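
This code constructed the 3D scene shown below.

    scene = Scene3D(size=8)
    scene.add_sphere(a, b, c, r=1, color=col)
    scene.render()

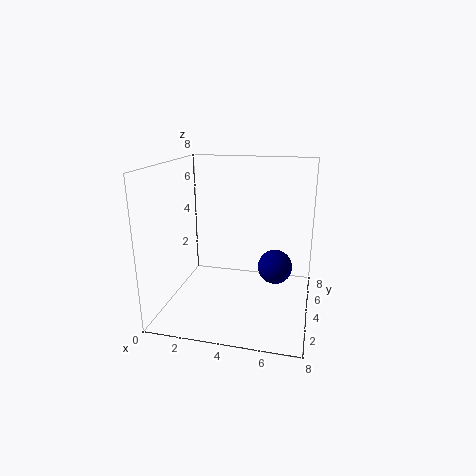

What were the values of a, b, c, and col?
a = 6, b = 5, c = 2, col = 'navy'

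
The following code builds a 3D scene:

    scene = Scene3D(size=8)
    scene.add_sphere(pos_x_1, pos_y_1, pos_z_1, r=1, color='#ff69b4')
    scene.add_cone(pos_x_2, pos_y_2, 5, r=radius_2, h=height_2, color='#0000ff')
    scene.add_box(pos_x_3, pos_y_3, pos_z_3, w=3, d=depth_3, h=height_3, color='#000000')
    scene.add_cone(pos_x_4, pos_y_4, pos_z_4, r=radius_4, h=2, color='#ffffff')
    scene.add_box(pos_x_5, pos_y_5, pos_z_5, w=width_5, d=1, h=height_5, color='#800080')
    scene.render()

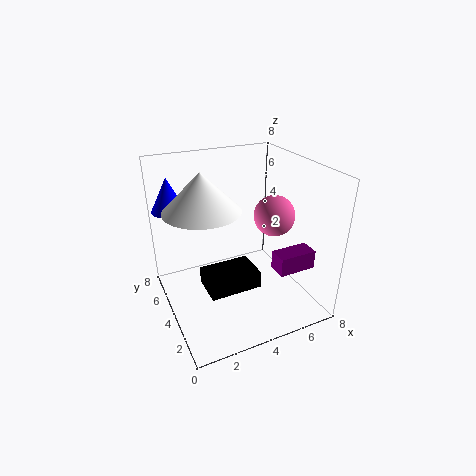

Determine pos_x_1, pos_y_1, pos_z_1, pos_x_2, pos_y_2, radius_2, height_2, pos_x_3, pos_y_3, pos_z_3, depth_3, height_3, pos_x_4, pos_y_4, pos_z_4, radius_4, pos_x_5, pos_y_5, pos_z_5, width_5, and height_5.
pos_x_1 = 5; pos_y_1 = 2; pos_z_1 = 6; pos_x_2 = 1; pos_y_2 = 7; radius_2 = 1; height_2 = 2; pos_x_3 = 2; pos_y_3 = 3; pos_z_3 = 1; depth_3 = 2; height_3 = 1; pos_x_4 = 2; pos_y_4 = 4; pos_z_4 = 6; radius_4 = 2; pos_x_5 = 5; pos_y_5 = 1; pos_z_5 = 3; width_5 = 2; height_5 = 1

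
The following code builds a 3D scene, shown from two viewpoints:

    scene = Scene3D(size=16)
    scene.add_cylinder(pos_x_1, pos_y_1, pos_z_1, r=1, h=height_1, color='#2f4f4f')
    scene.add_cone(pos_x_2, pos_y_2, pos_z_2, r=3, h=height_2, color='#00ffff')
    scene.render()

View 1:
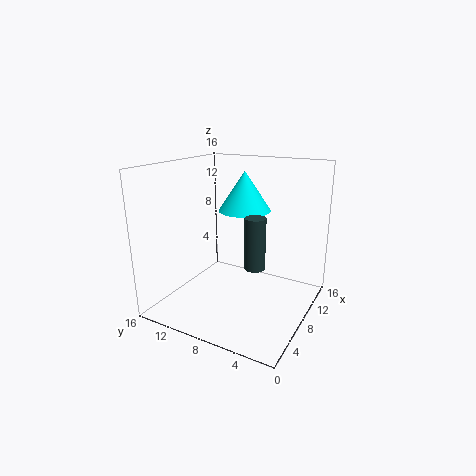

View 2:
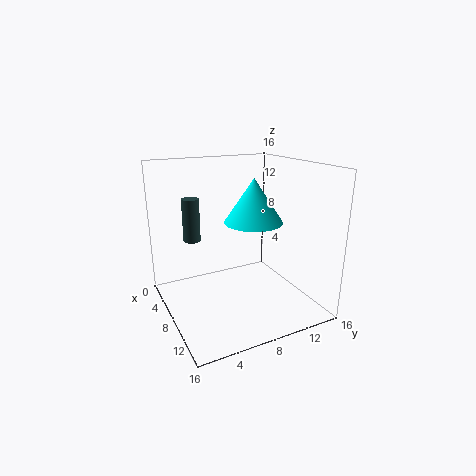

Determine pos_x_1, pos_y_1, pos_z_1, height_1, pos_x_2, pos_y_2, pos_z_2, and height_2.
pos_x_1 = 4; pos_y_1 = 4; pos_z_1 = 7; height_1 = 5; pos_x_2 = 10.5; pos_y_2 = 8.5; pos_z_2 = 10.5; height_2 = 4.5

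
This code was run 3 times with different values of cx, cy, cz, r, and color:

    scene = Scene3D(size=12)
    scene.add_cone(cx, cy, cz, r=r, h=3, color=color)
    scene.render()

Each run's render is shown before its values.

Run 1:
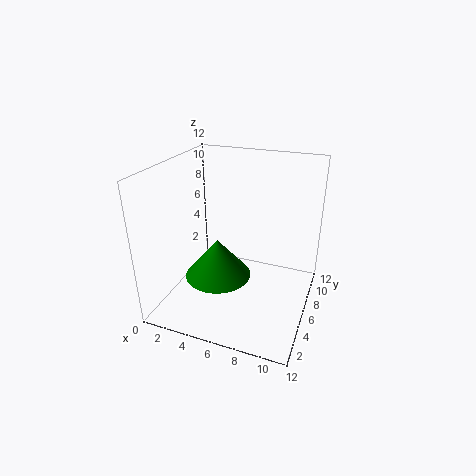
cx = 5.5, cy = 3, cz = 4.25, r = 2.5, color = 'green'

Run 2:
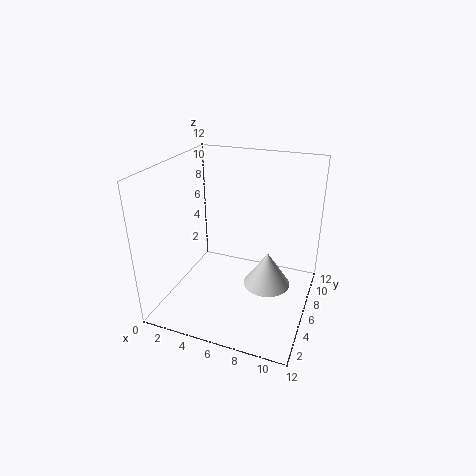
cx = 8.5, cy = 6.5, cz = 1.75, r = 2, color = 'lightgray'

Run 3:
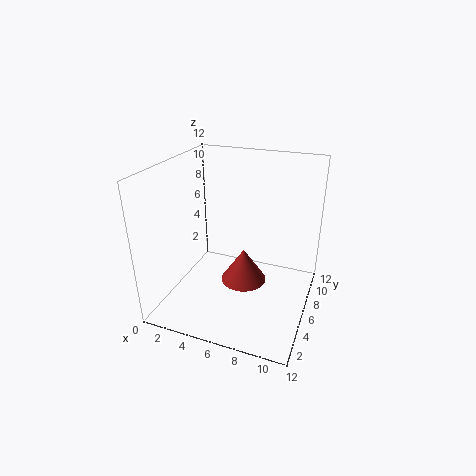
cx = 6.25, cy = 6.75, cz = 1.5, r = 2, color = 'brown'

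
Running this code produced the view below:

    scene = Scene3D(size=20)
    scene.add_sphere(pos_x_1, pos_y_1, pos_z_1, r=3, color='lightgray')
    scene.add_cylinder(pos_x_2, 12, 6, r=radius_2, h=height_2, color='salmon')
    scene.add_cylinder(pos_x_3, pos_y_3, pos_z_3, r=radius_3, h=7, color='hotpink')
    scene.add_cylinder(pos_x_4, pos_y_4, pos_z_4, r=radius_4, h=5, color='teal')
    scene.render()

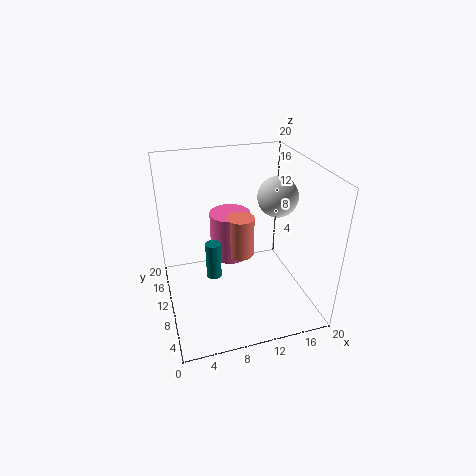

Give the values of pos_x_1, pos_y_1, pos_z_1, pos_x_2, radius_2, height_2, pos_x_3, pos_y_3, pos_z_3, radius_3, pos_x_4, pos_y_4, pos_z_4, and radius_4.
pos_x_1 = 17; pos_y_1 = 13; pos_z_1 = 14; pos_x_2 = 11; radius_2 = 2; height_2 = 6; pos_x_3 = 10; pos_y_3 = 14; pos_z_3 = 5; radius_3 = 3; pos_x_4 = 6; pos_y_4 = 8; pos_z_4 = 6; radius_4 = 1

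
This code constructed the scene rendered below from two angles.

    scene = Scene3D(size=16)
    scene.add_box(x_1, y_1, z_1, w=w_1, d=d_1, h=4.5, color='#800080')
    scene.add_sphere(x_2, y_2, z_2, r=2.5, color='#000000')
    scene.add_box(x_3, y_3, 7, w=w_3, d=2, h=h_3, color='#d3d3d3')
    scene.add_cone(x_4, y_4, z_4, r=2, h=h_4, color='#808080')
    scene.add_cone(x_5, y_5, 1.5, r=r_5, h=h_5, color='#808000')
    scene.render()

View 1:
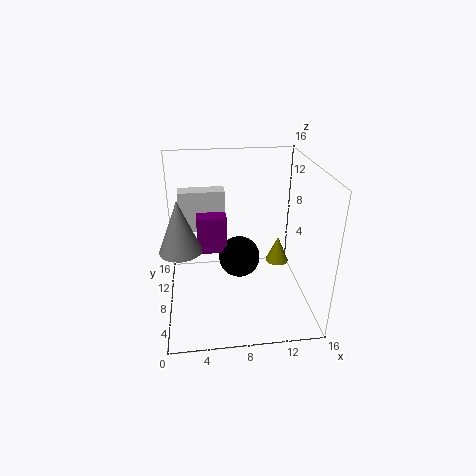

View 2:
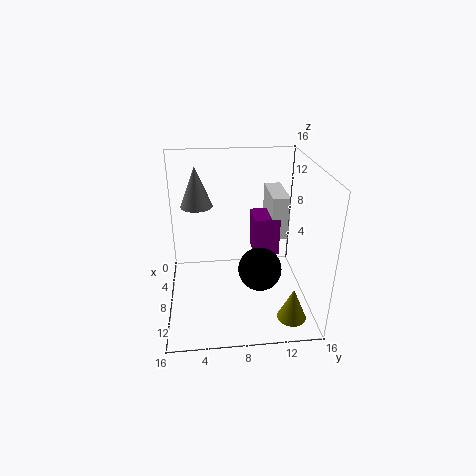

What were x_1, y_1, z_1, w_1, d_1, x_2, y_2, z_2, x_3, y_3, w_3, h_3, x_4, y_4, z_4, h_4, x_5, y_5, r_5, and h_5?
x_1 = 3.5, y_1 = 10, z_1 = 5, w_1 = 3.5, d_1 = 3, x_2 = 8.5, y_2 = 10.5, z_2 = 4, x_3 = 1.5, y_3 = 12, w_3 = 5.5, h_3 = 5, x_4 = 2, y_4 = 3.5, z_4 = 9.5, h_4 = 5, x_5 = 14, y_5 = 13, r_5 = 1.5, h_5 = 3.5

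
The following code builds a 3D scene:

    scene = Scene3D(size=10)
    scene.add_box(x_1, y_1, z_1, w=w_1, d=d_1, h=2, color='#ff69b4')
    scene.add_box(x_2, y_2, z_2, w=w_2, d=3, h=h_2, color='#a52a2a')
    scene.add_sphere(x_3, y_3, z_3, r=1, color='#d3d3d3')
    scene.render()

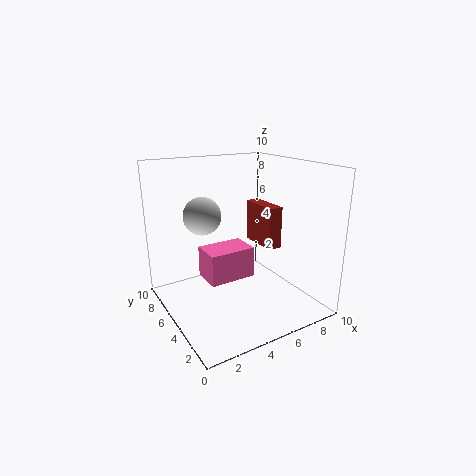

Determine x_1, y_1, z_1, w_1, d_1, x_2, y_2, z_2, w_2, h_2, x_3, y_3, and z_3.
x_1 = 2; y_1 = 3; z_1 = 3; w_1 = 3; d_1 = 2; x_2 = 7; y_2 = 4; z_2 = 4; w_2 = 1; h_2 = 3; x_3 = 1; y_3 = 2; z_3 = 8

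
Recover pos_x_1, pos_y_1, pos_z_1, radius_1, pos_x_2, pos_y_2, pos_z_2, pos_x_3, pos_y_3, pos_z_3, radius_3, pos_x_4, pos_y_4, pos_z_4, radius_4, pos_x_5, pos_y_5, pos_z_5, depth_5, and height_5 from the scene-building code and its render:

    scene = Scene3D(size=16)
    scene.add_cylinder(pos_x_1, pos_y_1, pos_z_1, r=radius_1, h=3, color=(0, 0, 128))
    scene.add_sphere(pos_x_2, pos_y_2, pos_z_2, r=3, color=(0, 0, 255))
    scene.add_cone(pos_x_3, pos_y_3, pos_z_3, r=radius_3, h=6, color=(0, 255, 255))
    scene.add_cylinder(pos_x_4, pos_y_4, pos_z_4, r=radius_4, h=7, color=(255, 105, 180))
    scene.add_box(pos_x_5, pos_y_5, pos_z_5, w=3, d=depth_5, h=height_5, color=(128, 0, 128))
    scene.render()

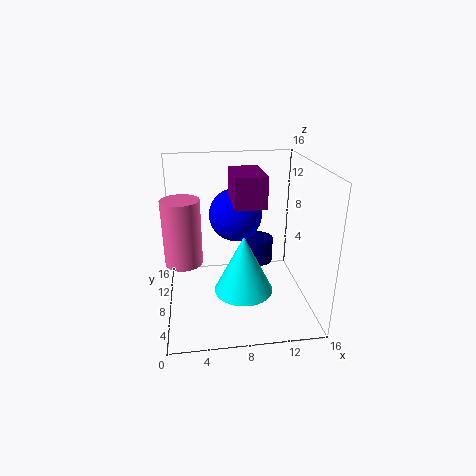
pos_x_1 = 11; pos_y_1 = 12; pos_z_1 = 3; radius_1 = 2; pos_x_2 = 8; pos_y_2 = 10; pos_z_2 = 10; pos_x_3 = 8; pos_y_3 = 4; pos_z_3 = 4; radius_3 = 3; pos_x_4 = 2; pos_y_4 = 7; pos_z_4 = 6; radius_4 = 2; pos_x_5 = 7; pos_y_5 = 3; pos_z_5 = 13; depth_5 = 5; height_5 = 3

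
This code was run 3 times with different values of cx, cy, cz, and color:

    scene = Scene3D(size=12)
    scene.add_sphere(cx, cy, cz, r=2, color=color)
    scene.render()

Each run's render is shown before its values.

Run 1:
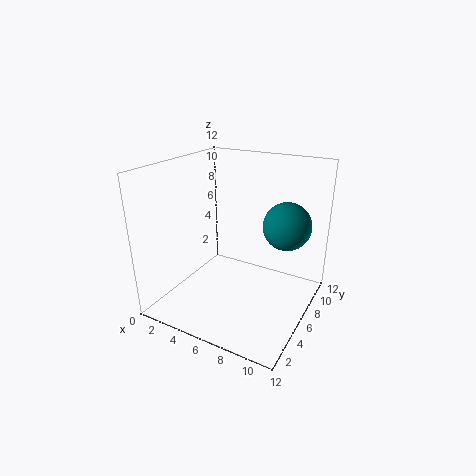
cx = 9.5
cy = 8
cz = 7
color = 'teal'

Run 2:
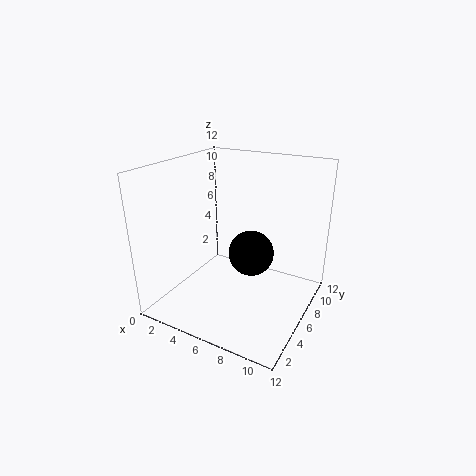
cx = 6.5
cy = 7.5
cz = 4
color = 'black'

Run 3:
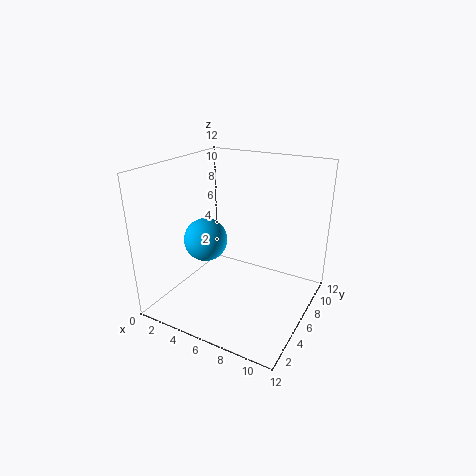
cx = 2
cy = 7
cz = 4.5
color = 'deepskyblue'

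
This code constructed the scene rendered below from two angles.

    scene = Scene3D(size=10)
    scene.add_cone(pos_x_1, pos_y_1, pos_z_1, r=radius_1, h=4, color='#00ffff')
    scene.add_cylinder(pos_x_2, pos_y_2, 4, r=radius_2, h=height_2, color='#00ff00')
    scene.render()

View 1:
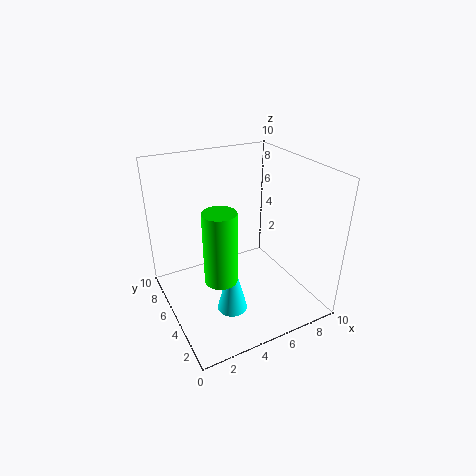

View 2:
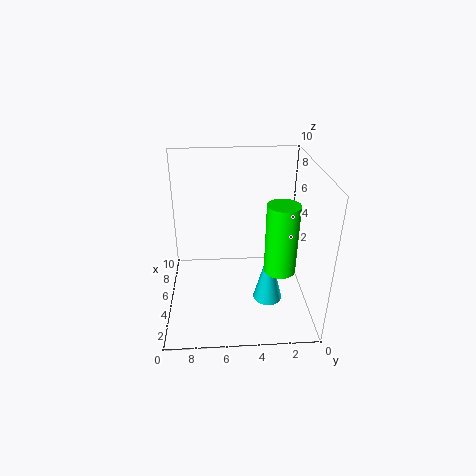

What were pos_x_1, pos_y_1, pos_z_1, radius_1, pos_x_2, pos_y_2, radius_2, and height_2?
pos_x_1 = 3.5
pos_y_1 = 3
pos_z_1 = 1
radius_1 = 1
pos_x_2 = 2.5
pos_y_2 = 2.5
radius_2 = 1
height_2 = 4.5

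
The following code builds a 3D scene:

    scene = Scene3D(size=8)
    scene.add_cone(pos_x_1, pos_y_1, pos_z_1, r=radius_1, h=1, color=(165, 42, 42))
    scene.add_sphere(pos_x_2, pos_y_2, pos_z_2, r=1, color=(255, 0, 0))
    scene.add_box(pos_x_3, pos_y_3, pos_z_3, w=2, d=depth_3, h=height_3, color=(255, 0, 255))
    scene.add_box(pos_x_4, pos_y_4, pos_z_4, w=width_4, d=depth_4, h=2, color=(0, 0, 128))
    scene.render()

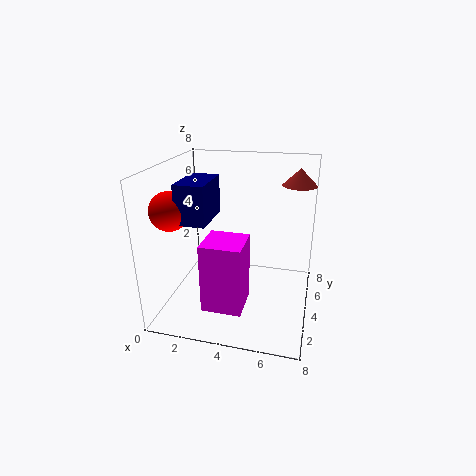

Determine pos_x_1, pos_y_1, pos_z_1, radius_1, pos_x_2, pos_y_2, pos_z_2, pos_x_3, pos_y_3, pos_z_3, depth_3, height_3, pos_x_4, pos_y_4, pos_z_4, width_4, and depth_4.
pos_x_1 = 7; pos_y_1 = 6.5; pos_z_1 = 6.5; radius_1 = 1; pos_x_2 = 1; pos_y_2 = 2; pos_z_2 = 6; pos_x_3 = 3; pos_y_3 = 0.5; pos_z_3 = 1.5; depth_3 = 2; height_3 = 3.5; pos_x_4 = 1.5; pos_y_4 = 1.5; pos_z_4 = 5.5; width_4 = 1.5; depth_4 = 2.5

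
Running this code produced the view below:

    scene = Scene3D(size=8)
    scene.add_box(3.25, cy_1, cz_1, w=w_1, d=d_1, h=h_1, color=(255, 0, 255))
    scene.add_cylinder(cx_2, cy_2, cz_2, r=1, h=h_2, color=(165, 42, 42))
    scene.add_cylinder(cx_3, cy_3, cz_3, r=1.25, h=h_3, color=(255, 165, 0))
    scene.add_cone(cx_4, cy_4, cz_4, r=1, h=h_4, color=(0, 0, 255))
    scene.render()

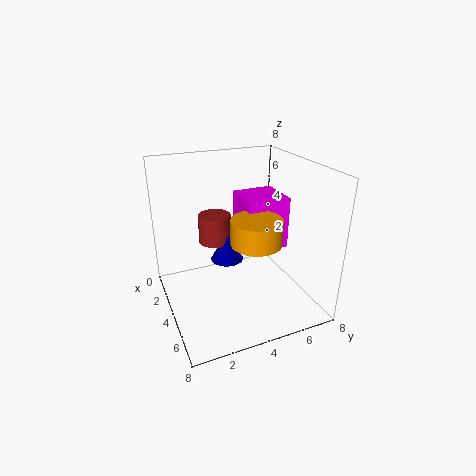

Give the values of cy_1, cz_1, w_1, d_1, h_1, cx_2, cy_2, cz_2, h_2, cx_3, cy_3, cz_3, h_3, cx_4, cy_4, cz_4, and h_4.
cy_1 = 4
cz_1 = 3.75
w_1 = 2.25
d_1 = 2.25
h_1 = 2.75
cx_2 = 1.5
cy_2 = 3.5
cz_2 = 2.75
h_2 = 1.75
cx_3 = 6.25
cy_3 = 4
cz_3 = 4.75
h_3 = 1.25
cx_4 = 2.25
cy_4 = 4
cz_4 = 1.75
h_4 = 1.75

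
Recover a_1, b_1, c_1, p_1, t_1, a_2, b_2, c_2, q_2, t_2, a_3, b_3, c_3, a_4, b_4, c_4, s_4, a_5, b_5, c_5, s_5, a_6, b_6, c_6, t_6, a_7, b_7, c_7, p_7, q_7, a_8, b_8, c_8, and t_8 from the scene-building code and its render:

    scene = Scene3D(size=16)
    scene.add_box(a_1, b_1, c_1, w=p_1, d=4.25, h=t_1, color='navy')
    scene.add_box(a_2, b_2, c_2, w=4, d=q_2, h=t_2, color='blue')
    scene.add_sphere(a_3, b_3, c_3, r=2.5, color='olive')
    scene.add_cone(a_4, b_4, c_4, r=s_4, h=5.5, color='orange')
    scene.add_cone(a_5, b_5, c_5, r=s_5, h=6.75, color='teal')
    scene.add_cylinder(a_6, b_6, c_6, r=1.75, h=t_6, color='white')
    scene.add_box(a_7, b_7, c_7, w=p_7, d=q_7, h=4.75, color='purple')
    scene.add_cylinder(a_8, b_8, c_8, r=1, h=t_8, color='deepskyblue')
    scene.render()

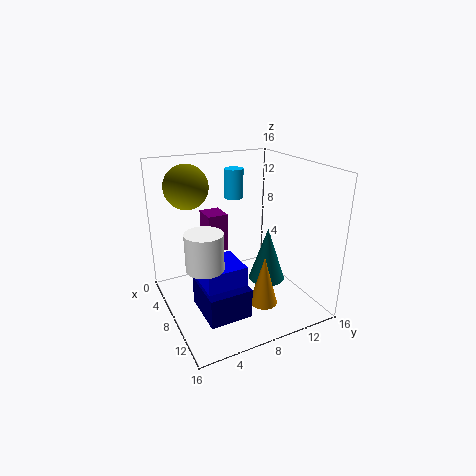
a_1 = 9.5
b_1 = 2
c_1 = 2.5
p_1 = 5
t_1 = 3
a_2 = 9.5
b_2 = 2.25
c_2 = 2.5
q_2 = 4
t_2 = 5
a_3 = 3.75
b_3 = 3.75
c_3 = 13.25
a_4 = 11.75
b_4 = 9.25
c_4 = 1.5
s_4 = 1.5
a_5 = 6.75
b_5 = 12.75
c_5 = 1
s_5 = 2.25
a_6 = 12.75
b_6 = 2.25
c_6 = 8
t_6 = 3.5
a_7 = 0.75
b_7 = 6.25
c_7 = 4.5
p_7 = 3
q_7 = 2.5
a_8 = 8
b_8 = 7.5
c_8 = 12.75
t_8 = 3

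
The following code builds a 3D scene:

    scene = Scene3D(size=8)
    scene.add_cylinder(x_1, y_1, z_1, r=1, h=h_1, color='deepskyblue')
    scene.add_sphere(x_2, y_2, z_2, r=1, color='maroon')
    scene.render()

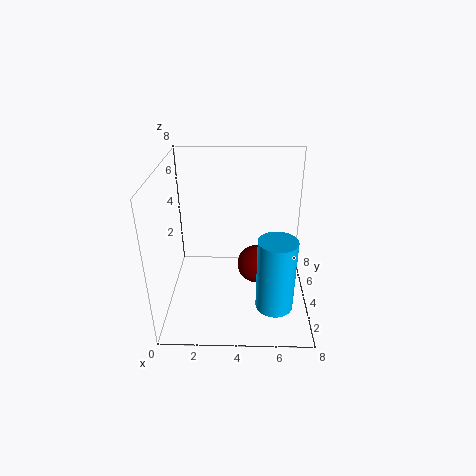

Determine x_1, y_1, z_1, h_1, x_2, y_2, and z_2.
x_1 = 6
y_1 = 2
z_1 = 1
h_1 = 4
x_2 = 5
y_2 = 3
z_2 = 3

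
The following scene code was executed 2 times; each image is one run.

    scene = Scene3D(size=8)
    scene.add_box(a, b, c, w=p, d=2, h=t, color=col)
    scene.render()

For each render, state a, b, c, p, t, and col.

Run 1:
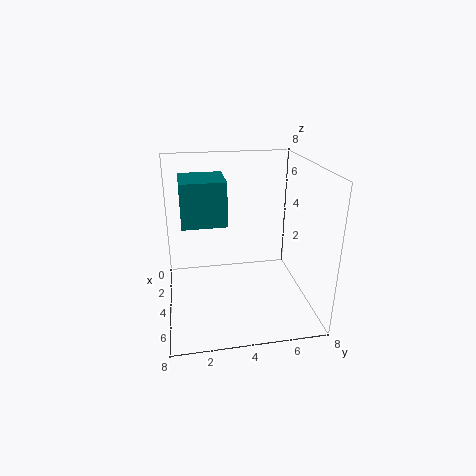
a = 5; b = 1; c = 6; p = 2; t = 2; col = 'teal'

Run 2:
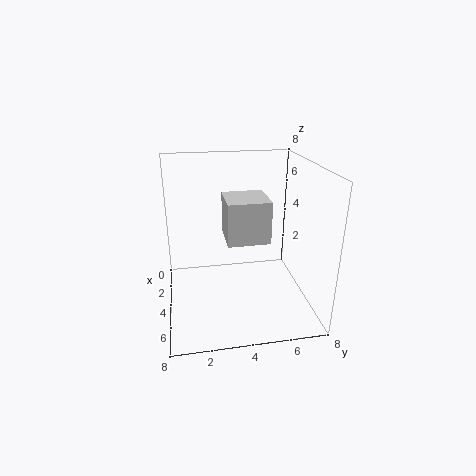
a = 5; b = 3; c = 5; p = 2; t = 2; col = 'lightgray'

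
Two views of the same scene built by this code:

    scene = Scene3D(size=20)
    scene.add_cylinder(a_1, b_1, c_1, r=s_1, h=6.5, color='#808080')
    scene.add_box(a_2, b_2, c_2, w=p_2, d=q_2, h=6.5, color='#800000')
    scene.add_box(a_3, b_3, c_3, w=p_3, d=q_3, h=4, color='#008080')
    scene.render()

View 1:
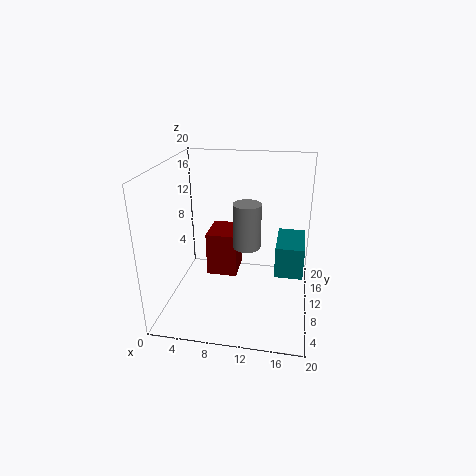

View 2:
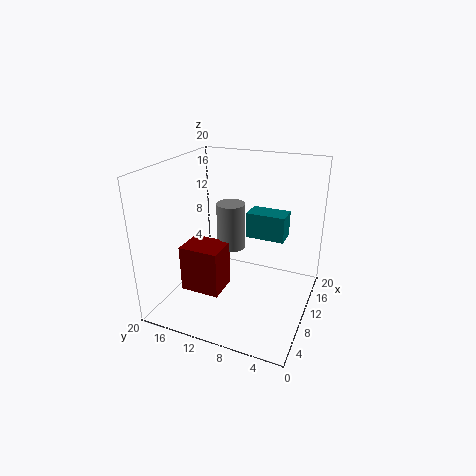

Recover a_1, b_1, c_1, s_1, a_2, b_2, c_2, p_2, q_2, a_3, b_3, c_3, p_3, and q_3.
a_1 = 11
b_1 = 11.5
c_1 = 8
s_1 = 2
a_2 = 5
b_2 = 11
c_2 = 3
p_2 = 4.5
q_2 = 5.5
a_3 = 15.5
b_3 = 5
c_3 = 7.5
p_3 = 3.5
q_3 = 6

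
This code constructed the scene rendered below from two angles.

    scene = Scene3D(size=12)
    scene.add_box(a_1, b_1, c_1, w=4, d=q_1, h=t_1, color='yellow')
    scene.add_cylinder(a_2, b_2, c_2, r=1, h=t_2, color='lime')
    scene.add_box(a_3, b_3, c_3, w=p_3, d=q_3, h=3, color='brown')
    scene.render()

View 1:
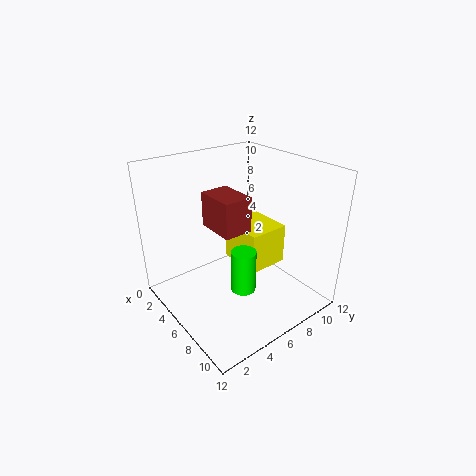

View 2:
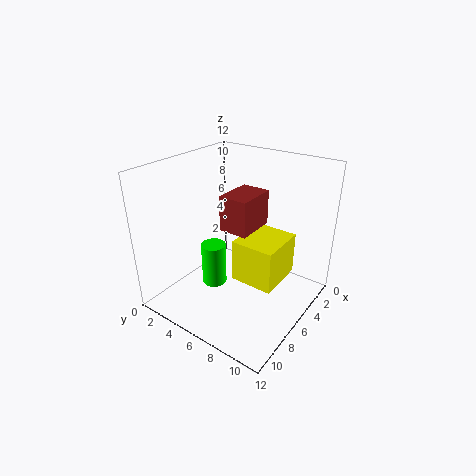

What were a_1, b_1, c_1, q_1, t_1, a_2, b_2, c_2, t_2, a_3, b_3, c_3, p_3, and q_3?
a_1 = 3.5, b_1 = 6.5, c_1 = 3, q_1 = 3.5, t_1 = 3.5, a_2 = 8, b_2 = 5, c_2 = 2.5, t_2 = 3.5, a_3 = 3, b_3 = 4.5, c_3 = 6.5, p_3 = 3.5, q_3 = 2.5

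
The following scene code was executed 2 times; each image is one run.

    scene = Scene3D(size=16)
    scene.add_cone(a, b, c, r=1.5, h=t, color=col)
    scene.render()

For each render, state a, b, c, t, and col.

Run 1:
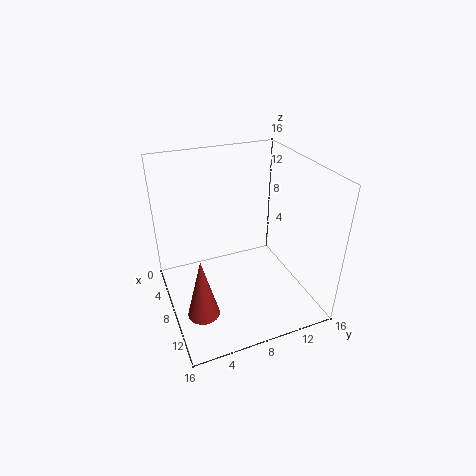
a = 14, b = 2, c = 4.5, t = 6, col = 'brown'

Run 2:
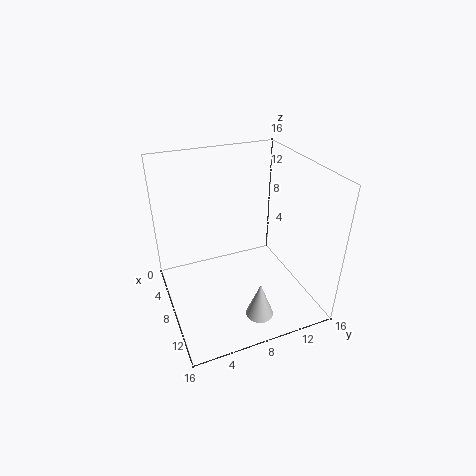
a = 13, b = 8.5, c = 1, t = 4, col = 'lightgray'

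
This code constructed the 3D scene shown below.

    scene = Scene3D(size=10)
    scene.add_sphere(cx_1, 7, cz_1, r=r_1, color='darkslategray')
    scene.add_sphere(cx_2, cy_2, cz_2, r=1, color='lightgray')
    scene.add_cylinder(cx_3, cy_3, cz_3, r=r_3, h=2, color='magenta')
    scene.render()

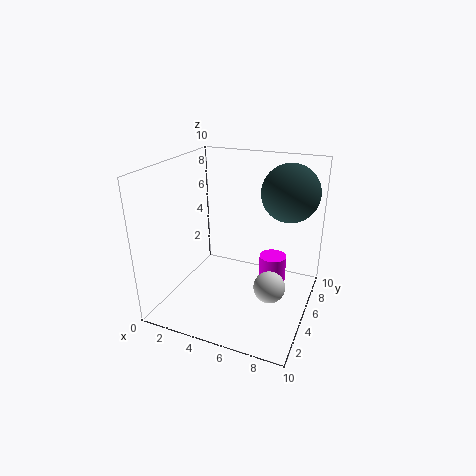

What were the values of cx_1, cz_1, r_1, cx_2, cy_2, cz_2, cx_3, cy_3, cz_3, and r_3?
cx_1 = 8; cz_1 = 8; r_1 = 2; cx_2 = 8; cy_2 = 3; cz_2 = 3; cx_3 = 7; cy_3 = 7; cz_3 = 1; r_3 = 1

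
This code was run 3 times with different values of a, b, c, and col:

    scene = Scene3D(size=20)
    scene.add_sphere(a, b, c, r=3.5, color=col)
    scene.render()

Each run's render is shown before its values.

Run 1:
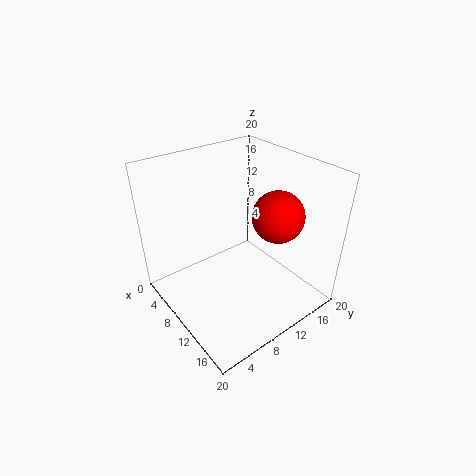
a = 13.5; b = 14; c = 13.5; col = 'red'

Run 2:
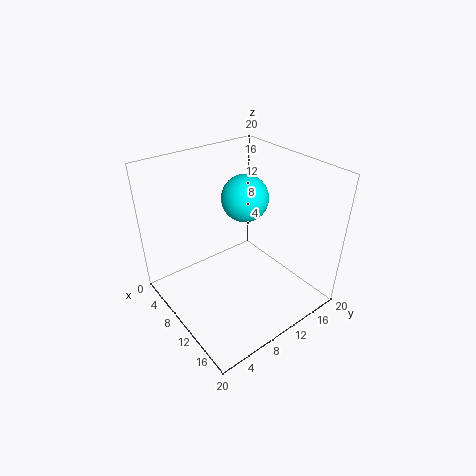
a = 6.5; b = 14; c = 13.5; col = 'cyan'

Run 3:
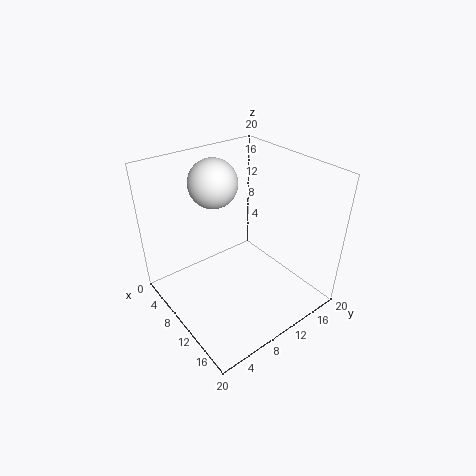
a = 5; b = 9.5; c = 16.5; col = 'white'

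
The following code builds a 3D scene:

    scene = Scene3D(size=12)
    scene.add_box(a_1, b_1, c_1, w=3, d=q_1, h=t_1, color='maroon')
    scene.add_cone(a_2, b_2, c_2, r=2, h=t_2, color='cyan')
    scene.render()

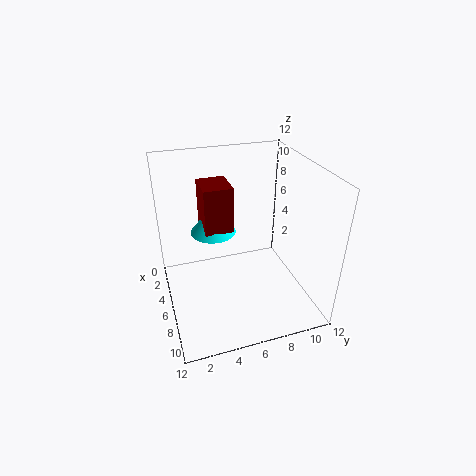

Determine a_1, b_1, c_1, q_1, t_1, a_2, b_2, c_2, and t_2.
a_1 = 2; b_1 = 3.5; c_1 = 6; q_1 = 2.5; t_1 = 4; a_2 = 3.5; b_2 = 4.5; c_2 = 5.5; t_2 = 2.5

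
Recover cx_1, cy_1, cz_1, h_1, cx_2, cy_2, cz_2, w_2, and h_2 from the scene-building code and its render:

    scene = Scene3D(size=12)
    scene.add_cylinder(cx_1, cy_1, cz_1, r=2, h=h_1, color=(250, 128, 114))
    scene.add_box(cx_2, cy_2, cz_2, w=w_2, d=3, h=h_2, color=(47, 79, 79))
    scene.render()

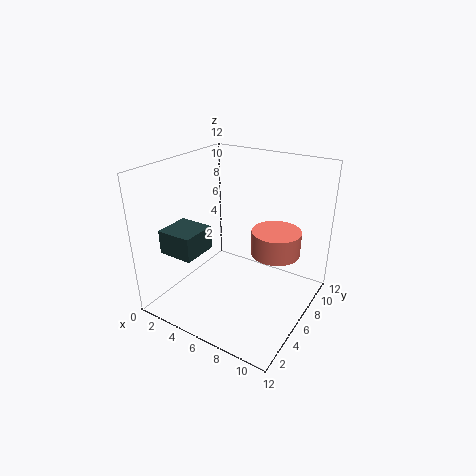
cx_1 = 9
cy_1 = 7
cz_1 = 5
h_1 = 2
cx_2 = 1
cy_2 = 2
cz_2 = 5
w_2 = 3
h_2 = 2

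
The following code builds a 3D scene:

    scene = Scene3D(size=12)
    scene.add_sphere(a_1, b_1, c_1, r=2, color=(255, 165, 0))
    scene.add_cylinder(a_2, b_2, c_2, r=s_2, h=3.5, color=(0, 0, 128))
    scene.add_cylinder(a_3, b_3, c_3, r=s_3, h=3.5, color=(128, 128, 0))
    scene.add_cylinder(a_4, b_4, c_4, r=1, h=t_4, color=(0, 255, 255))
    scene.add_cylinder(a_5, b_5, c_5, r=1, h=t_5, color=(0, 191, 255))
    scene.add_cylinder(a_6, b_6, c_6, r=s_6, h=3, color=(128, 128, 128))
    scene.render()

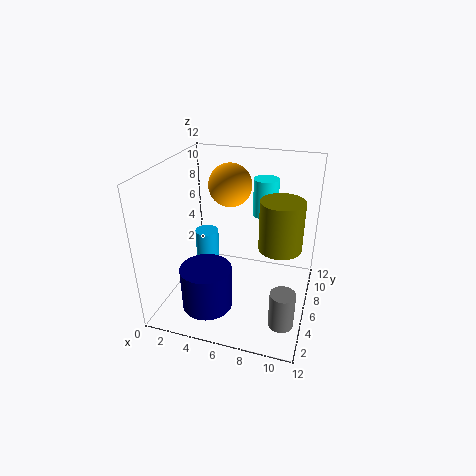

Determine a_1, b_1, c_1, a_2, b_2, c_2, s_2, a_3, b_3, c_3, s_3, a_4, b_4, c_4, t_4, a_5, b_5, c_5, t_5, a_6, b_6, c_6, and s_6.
a_1 = 4
b_1 = 10
c_1 = 9
a_2 = 4.5
b_2 = 2.5
c_2 = 1.5
s_2 = 2
a_3 = 10
b_3 = 3
c_3 = 7.5
s_3 = 1.5
a_4 = 8
b_4 = 7
c_4 = 8
t_4 = 3
a_5 = 3
b_5 = 6.5
c_5 = 1
t_5 = 5
a_6 = 10.5
b_6 = 3
c_6 = 0.5
s_6 = 1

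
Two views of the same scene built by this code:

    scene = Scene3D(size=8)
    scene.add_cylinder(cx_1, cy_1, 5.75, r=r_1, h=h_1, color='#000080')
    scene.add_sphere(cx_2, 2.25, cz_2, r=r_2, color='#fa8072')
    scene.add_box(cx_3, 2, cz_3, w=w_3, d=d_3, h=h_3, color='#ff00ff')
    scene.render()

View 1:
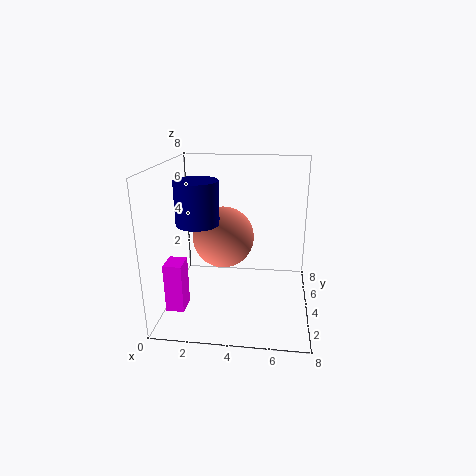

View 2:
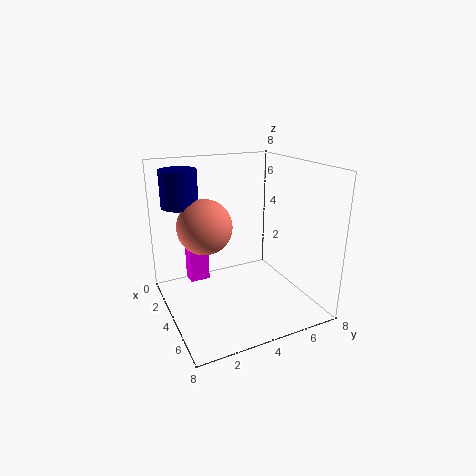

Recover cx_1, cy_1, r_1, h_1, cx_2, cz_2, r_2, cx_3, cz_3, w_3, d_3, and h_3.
cx_1 = 2.5, cy_1 = 1.25, r_1 = 1, h_1 = 2, cx_2 = 3.5, cz_2 = 4.75, r_2 = 1.5, cx_3 = 0.25, cz_3 = 0.25, w_3 = 1, d_3 = 1.25, h_3 = 2.75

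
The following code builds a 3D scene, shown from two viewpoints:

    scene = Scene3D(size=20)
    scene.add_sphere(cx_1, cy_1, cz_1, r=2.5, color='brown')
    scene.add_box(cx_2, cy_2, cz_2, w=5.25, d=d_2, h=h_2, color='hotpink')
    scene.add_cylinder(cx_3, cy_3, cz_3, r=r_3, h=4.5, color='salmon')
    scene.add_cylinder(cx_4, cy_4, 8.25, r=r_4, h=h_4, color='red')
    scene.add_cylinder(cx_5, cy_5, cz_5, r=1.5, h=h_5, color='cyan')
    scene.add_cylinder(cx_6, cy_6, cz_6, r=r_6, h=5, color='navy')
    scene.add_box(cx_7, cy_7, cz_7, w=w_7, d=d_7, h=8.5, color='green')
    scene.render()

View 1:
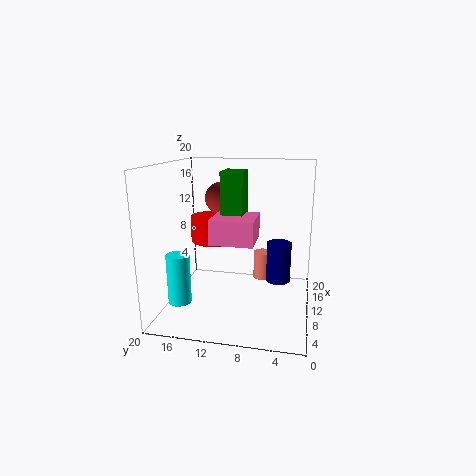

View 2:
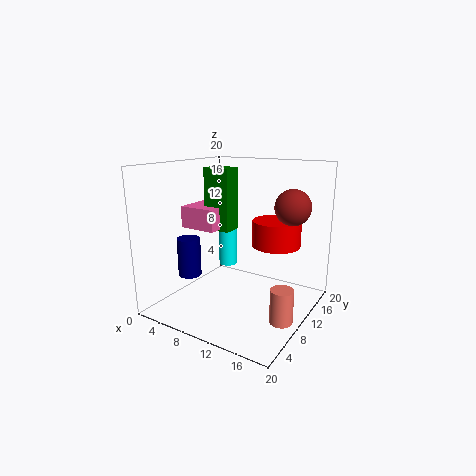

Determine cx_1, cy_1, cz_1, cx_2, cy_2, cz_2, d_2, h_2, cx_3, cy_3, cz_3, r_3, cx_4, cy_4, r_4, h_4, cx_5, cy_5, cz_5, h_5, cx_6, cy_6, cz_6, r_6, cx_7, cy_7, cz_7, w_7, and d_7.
cx_1 = 16.25
cy_1 = 14
cz_1 = 14.25
cx_2 = 2.75
cy_2 = 6.75
cz_2 = 11.25
d_2 = 5.25
h_2 = 3
cx_3 = 18
cy_3 = 7.5
cz_3 = 0.75
r_3 = 1.5
cx_4 = 13.75
cy_4 = 14.5
r_4 = 3.5
h_4 = 3.75
cx_5 = 4
cy_5 = 16.5
cz_5 = 2.75
h_5 = 6.5
cx_6 = 6.25
cy_6 = 4
cz_6 = 6
r_6 = 1.5
cx_7 = 5.5
cy_7 = 8.5
cz_7 = 11
w_7 = 3.75
d_7 = 2.75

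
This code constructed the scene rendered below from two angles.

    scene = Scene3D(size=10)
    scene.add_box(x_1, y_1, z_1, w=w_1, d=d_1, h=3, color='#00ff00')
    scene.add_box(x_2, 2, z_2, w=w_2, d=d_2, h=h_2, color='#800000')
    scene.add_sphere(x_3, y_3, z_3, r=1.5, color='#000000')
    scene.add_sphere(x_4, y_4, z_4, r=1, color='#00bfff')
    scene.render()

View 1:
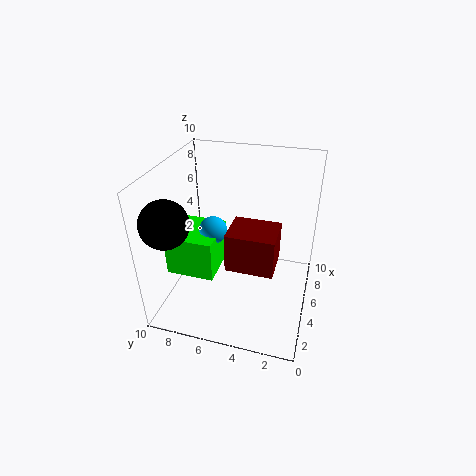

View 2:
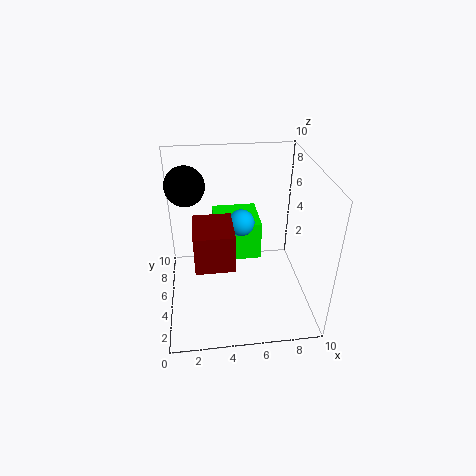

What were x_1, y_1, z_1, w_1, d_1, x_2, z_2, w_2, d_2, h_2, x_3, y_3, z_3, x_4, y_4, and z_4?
x_1 = 3.5, y_1 = 6.5, z_1 = 2, w_1 = 3.5, d_1 = 3.5, x_2 = 2, z_2 = 4.5, w_2 = 2.5, d_2 = 3, h_2 = 2.5, x_3 = 1.5, y_3 = 8.5, z_3 = 7.5, x_4 = 5.5, y_4 = 7, z_4 = 5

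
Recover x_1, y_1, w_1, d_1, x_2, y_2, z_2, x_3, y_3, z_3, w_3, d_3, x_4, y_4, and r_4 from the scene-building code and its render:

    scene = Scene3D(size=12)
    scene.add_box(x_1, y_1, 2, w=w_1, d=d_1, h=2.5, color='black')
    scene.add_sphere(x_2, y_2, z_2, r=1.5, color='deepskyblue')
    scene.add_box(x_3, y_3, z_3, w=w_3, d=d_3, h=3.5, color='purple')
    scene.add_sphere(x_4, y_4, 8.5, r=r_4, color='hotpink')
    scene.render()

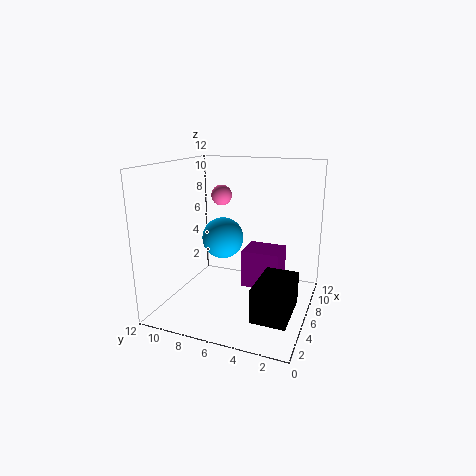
x_1 = 0.5; y_1 = 0.5; w_1 = 4; d_1 = 2.5; x_2 = 3; y_2 = 6; z_2 = 7; x_3 = 8; y_3 = 3; z_3 = 0.5; w_3 = 3; d_3 = 3.5; x_4 = 10.5; y_4 = 9.5; r_4 = 1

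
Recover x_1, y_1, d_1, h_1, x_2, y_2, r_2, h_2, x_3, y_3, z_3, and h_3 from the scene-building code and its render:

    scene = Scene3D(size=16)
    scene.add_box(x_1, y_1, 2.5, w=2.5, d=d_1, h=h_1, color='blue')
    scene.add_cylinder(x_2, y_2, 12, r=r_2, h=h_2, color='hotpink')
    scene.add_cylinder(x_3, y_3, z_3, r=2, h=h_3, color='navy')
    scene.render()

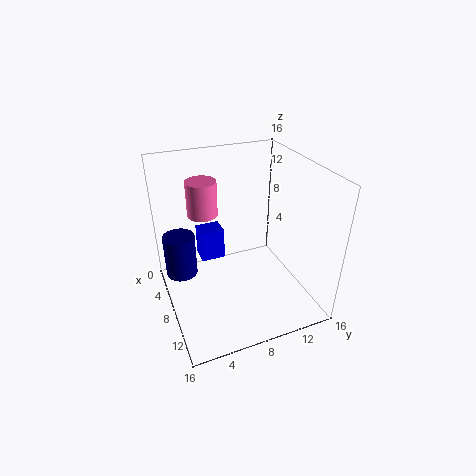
x_1 = 1
y_1 = 5
d_1 = 3
h_1 = 4
x_2 = 8.5
y_2 = 4
r_2 = 1.5
h_2 = 3.5
x_3 = 2
y_3 = 2.5
z_3 = 0.5
h_3 = 5.5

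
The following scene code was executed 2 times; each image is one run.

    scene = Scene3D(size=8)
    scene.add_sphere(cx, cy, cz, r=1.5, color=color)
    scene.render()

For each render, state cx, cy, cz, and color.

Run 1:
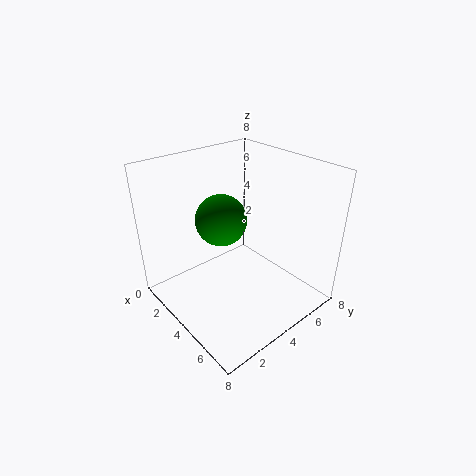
cx = 2.5
cy = 4
cz = 4.5
color = 'green'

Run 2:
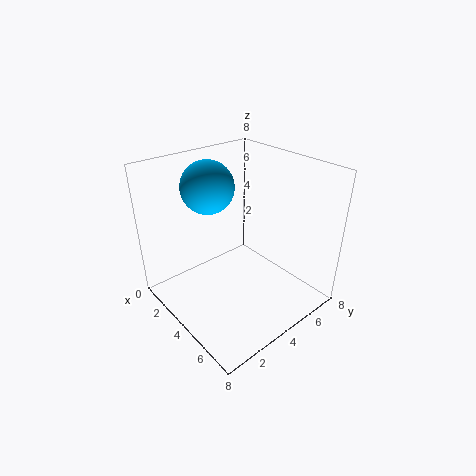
cx = 2
cy = 3.5
cz = 6.5
color = 'deepskyblue'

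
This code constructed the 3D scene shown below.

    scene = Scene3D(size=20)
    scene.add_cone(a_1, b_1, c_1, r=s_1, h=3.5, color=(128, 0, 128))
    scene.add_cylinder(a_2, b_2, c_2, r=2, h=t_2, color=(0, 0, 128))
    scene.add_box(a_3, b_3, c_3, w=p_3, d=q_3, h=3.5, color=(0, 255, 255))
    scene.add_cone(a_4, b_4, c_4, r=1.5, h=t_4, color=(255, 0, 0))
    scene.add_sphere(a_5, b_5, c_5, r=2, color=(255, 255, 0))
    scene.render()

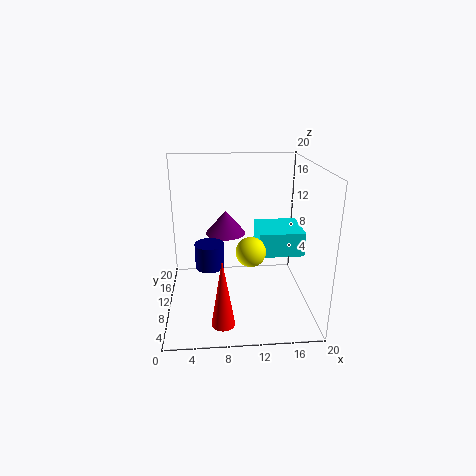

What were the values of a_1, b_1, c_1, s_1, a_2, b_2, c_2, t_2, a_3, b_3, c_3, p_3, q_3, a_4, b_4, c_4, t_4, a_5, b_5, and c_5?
a_1 = 8.5, b_1 = 14.5, c_1 = 9, s_1 = 3, a_2 = 6, b_2 = 9.5, c_2 = 6, t_2 = 3.5, a_3 = 13, b_3 = 9.5, c_3 = 7, p_3 = 6.5, q_3 = 6.5, a_4 = 7.5, b_4 = 2.5, c_4 = 1.5, t_4 = 9, a_5 = 11.5, b_5 = 7.5, c_5 = 9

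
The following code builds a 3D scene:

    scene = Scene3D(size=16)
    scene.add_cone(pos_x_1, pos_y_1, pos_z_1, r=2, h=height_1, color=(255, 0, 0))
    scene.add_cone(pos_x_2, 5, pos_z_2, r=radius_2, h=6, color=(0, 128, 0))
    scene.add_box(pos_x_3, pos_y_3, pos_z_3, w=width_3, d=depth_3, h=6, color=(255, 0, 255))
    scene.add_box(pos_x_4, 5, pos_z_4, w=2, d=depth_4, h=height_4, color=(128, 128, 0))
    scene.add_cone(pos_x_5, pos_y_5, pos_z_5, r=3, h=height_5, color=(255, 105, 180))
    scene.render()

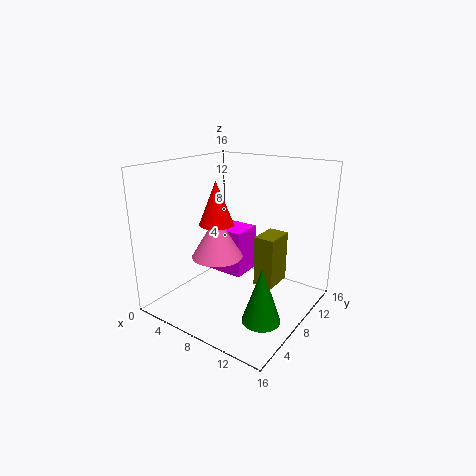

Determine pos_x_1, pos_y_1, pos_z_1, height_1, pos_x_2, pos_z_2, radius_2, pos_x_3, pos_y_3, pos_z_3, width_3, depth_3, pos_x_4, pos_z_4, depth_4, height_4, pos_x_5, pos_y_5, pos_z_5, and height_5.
pos_x_1 = 5, pos_y_1 = 8, pos_z_1 = 9, height_1 = 5, pos_x_2 = 13, pos_z_2 = 1, radius_2 = 2, pos_x_3 = 1, pos_y_3 = 11, pos_z_3 = 1, width_3 = 5, depth_3 = 4, pos_x_4 = 12, pos_z_4 = 5, depth_4 = 3, height_4 = 5, pos_x_5 = 5, pos_y_5 = 8, pos_z_5 = 5, height_5 = 5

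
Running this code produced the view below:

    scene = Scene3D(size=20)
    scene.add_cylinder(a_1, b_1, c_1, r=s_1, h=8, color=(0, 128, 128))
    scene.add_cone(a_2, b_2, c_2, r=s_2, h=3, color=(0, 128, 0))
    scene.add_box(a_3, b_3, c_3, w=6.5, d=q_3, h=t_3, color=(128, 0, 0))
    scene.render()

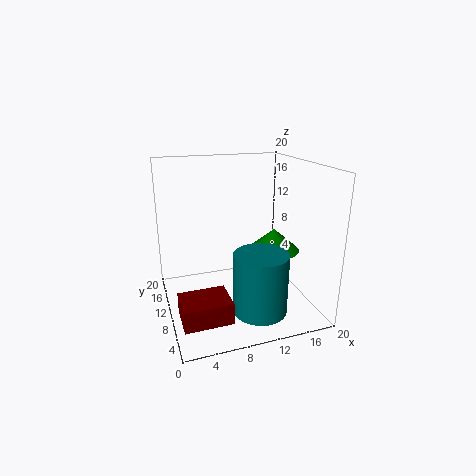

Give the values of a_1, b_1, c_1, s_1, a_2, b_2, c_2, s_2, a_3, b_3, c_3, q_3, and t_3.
a_1 = 11; b_1 = 4; c_1 = 2; s_1 = 3.5; a_2 = 14.5; b_2 = 8; c_2 = 8.5; s_2 = 3.5; a_3 = 1; b_3 = 4; c_3 = 0.5; q_3 = 5; t_3 = 3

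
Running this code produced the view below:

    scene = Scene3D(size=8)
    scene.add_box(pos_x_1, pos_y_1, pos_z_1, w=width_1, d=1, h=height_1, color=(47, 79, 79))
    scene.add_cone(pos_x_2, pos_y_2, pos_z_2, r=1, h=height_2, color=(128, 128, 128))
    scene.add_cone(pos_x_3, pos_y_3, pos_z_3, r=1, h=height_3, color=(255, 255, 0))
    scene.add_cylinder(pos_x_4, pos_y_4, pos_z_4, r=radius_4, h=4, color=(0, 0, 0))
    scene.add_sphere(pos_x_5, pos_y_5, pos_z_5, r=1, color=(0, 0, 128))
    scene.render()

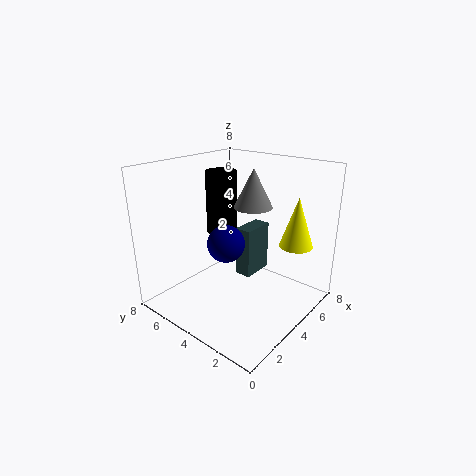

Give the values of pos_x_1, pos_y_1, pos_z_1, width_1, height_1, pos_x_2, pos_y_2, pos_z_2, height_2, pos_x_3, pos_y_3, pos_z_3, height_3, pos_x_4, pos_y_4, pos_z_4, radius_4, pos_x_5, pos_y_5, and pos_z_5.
pos_x_1 = 5, pos_y_1 = 4, pos_z_1 = 1, width_1 = 2, height_1 = 3, pos_x_2 = 4, pos_y_2 = 3, pos_z_2 = 6, height_2 = 2, pos_x_3 = 7, pos_y_3 = 2, pos_z_3 = 3, height_3 = 3, pos_x_4 = 6, pos_y_4 = 7, pos_z_4 = 3, radius_4 = 1, pos_x_5 = 3, pos_y_5 = 4, pos_z_5 = 4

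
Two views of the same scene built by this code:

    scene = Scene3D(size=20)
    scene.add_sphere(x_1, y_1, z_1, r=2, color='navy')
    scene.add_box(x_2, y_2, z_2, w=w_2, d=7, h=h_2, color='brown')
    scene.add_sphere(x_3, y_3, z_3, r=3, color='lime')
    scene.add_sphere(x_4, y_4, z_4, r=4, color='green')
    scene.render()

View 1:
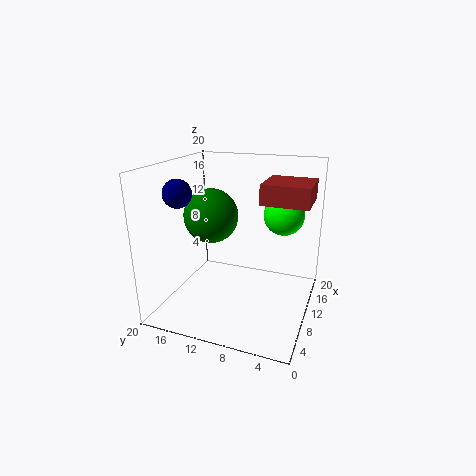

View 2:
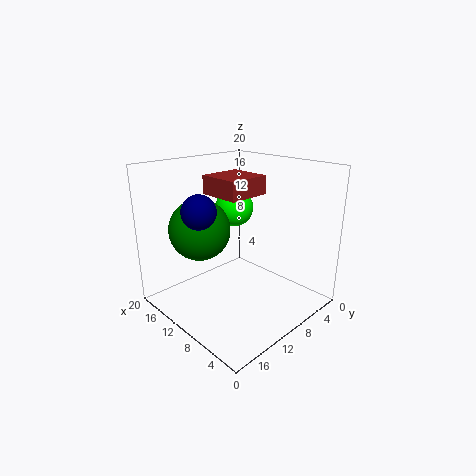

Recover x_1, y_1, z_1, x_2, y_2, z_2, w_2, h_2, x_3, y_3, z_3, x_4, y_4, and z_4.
x_1 = 8; y_1 = 18; z_1 = 16; x_2 = 13; y_2 = 1; z_2 = 14; w_2 = 7; h_2 = 3; x_3 = 16; y_3 = 5; z_3 = 12; x_4 = 12; y_4 = 15; z_4 = 12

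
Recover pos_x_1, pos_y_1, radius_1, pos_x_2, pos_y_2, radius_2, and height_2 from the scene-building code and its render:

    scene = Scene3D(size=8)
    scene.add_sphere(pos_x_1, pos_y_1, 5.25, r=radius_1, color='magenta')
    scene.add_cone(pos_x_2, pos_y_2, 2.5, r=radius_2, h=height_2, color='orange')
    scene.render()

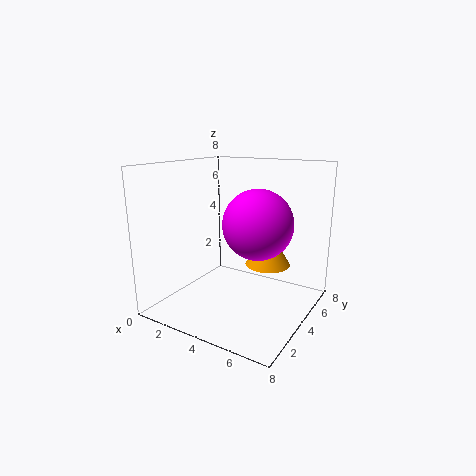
pos_x_1 = 5.75; pos_y_1 = 3; radius_1 = 1.75; pos_x_2 = 5.5; pos_y_2 = 4.75; radius_2 = 1.25; height_2 = 2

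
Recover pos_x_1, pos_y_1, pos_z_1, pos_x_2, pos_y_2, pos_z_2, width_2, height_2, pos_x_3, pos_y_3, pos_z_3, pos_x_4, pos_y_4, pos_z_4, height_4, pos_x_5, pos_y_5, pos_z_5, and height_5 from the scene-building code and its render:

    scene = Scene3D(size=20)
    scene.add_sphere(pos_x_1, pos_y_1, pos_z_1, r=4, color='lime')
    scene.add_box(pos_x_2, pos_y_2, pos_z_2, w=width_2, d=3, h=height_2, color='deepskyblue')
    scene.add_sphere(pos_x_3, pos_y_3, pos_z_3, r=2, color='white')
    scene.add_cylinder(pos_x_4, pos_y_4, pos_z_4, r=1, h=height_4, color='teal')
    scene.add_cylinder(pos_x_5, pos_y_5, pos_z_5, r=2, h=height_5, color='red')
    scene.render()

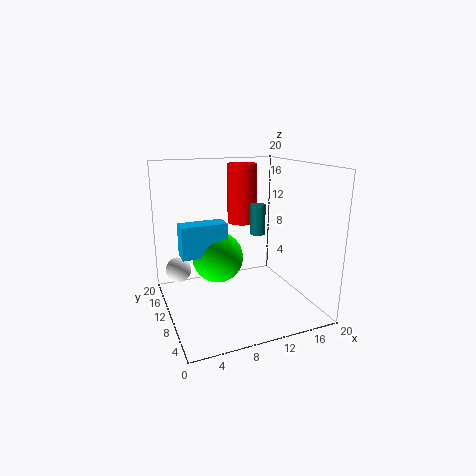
pos_x_1 = 9, pos_y_1 = 16, pos_z_1 = 5, pos_x_2 = 3, pos_y_2 = 14, pos_z_2 = 6, width_2 = 7, height_2 = 5, pos_x_3 = 3, pos_y_3 = 18, pos_z_3 = 3, pos_x_4 = 12, pos_y_4 = 8, pos_z_4 = 11, height_4 = 4, pos_x_5 = 11, pos_y_5 = 11, pos_z_5 = 12, height_5 = 8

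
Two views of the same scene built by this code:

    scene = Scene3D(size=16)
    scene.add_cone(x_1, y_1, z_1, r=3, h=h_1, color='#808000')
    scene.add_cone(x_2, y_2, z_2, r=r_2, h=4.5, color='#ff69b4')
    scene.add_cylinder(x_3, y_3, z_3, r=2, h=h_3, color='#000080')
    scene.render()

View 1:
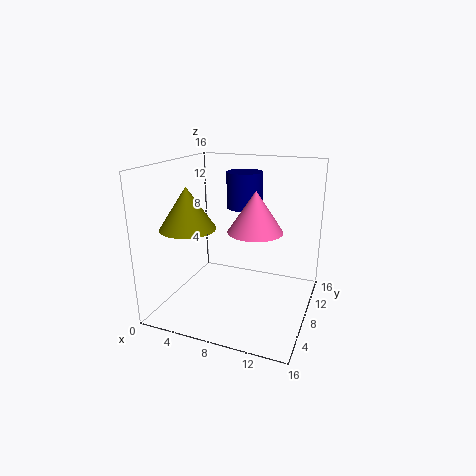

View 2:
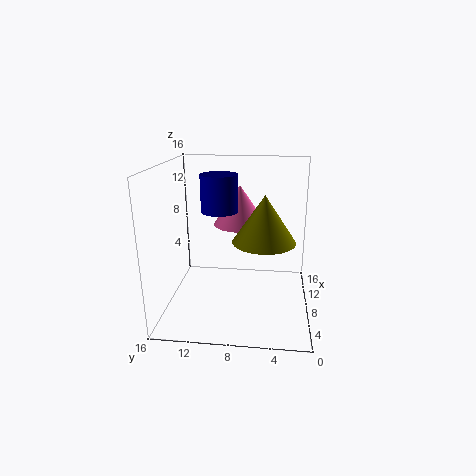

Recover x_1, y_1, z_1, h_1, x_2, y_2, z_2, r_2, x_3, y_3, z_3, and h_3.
x_1 = 3.5; y_1 = 5; z_1 = 9.5; h_1 = 4.5; x_2 = 10; y_2 = 8; z_2 = 9; r_2 = 3; x_3 = 8; y_3 = 10; z_3 = 11; h_3 = 4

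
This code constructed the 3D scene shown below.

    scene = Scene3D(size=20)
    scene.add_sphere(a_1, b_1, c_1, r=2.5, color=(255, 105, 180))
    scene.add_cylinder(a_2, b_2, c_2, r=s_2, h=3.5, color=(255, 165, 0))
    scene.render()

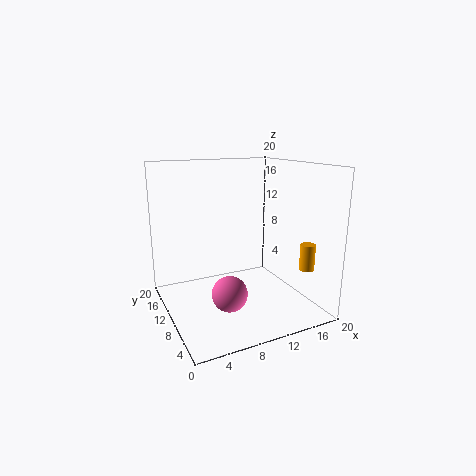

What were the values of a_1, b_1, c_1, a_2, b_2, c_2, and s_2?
a_1 = 8
b_1 = 8.5
c_1 = 2.5
a_2 = 17
b_2 = 3.5
c_2 = 6.5
s_2 = 1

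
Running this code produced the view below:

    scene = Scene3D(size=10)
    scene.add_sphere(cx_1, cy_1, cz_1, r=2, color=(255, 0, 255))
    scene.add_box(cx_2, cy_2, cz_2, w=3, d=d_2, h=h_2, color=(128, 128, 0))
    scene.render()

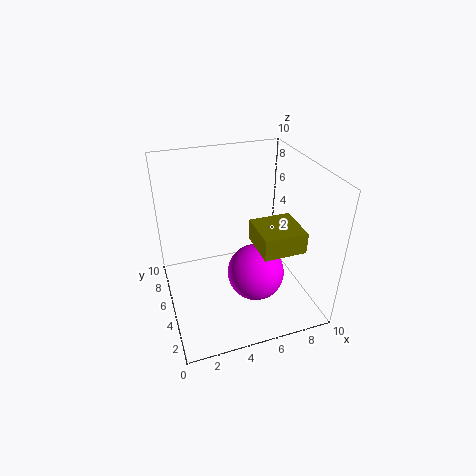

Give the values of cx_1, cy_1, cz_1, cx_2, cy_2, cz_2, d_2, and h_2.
cx_1 = 6
cy_1 = 4
cz_1 = 2.5
cx_2 = 6
cy_2 = 2.5
cz_2 = 4.5
d_2 = 3
h_2 = 1.5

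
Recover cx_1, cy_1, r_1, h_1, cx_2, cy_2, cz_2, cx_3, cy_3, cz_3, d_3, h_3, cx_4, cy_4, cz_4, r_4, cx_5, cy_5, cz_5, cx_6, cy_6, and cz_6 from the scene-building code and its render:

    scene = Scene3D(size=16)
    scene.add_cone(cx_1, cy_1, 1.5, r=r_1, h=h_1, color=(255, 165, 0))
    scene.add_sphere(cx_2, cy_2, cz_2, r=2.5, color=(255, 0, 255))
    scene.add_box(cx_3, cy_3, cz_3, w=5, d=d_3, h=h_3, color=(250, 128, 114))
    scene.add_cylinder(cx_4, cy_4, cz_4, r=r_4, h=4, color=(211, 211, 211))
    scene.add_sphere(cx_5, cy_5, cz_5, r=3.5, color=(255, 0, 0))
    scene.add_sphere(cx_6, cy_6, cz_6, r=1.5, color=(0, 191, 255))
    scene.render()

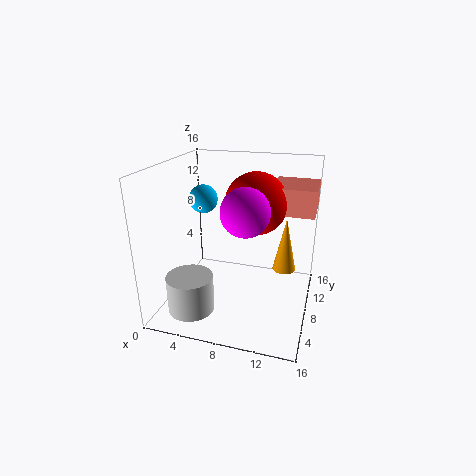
cx_1 = 12.5
cy_1 = 14
r_1 = 1.5
h_1 = 7
cx_2 = 9.5
cy_2 = 5.5
cz_2 = 12
cx_3 = 11
cy_3 = 9.5
cz_3 = 10.5
d_3 = 5.5
h_3 = 3
cx_4 = 4
cy_4 = 3.5
cz_4 = 1
r_4 = 2.5
cx_5 = 9.5
cy_5 = 10
cz_5 = 11.5
cx_6 = 4.5
cy_6 = 7
cz_6 = 12.5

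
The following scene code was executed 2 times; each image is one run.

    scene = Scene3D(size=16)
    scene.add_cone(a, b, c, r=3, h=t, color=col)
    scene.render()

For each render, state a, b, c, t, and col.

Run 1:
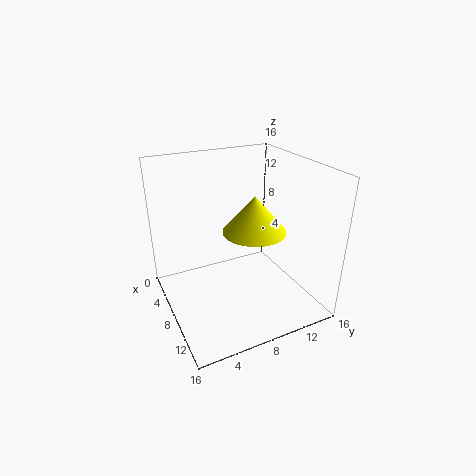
a = 12.5, b = 7.5, c = 11, t = 3.5, col = 'yellow'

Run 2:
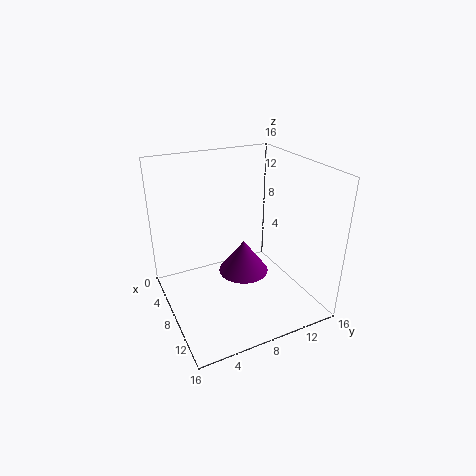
a = 6.5, b = 9.5, c = 2.5, t = 4, col = 'purple'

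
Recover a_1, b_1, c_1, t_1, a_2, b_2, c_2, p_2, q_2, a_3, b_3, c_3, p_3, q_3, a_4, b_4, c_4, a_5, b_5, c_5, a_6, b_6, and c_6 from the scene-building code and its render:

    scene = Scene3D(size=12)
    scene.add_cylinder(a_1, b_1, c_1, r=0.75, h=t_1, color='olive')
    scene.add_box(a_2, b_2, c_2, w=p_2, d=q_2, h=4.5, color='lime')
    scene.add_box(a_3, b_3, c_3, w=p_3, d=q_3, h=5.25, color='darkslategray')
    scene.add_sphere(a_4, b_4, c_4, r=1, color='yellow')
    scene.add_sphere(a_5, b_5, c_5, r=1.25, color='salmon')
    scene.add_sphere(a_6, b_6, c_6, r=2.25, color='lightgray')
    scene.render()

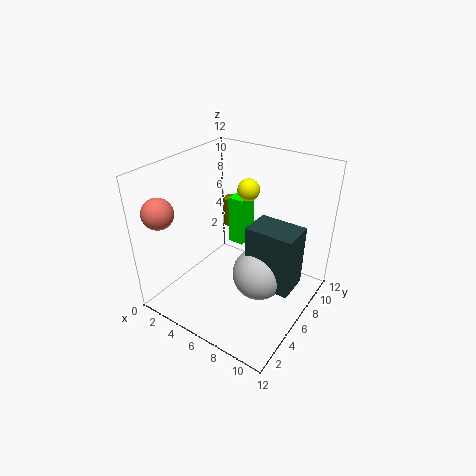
a_1 = 2.5
b_1 = 10
c_1 = 4.5
t_1 = 2.75
a_2 = 3.25
b_2 = 8.5
c_2 = 3.5
p_2 = 1.5
q_2 = 2
a_3 = 7
b_3 = 5.5
c_3 = 2.25
p_3 = 4
q_3 = 2.75
a_4 = 4.75
b_4 = 9.5
c_4 = 8.75
a_5 = 1.5
b_5 = 1.75
c_5 = 8.75
a_6 = 8
b_6 = 6.25
c_6 = 3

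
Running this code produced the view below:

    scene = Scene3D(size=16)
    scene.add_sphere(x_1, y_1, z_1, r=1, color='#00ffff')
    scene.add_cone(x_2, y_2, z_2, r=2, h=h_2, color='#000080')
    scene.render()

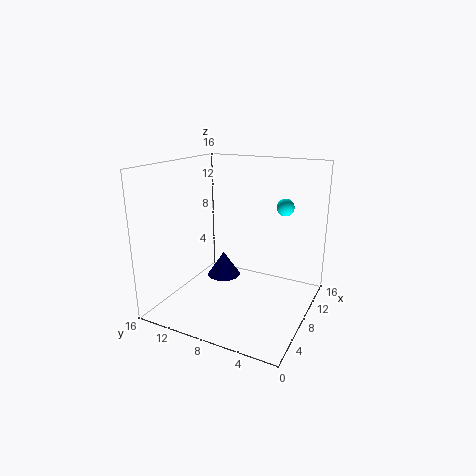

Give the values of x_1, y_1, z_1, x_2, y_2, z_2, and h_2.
x_1 = 12; y_1 = 4; z_1 = 11; x_2 = 10; y_2 = 11; z_2 = 2; h_2 = 3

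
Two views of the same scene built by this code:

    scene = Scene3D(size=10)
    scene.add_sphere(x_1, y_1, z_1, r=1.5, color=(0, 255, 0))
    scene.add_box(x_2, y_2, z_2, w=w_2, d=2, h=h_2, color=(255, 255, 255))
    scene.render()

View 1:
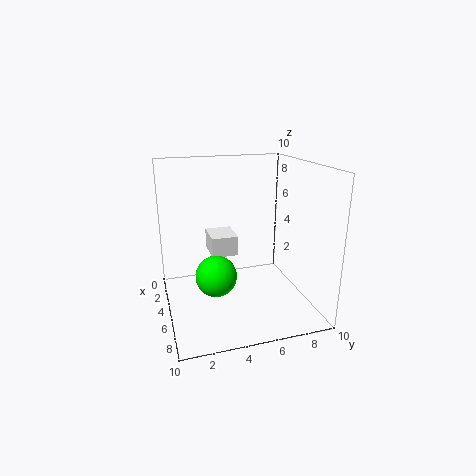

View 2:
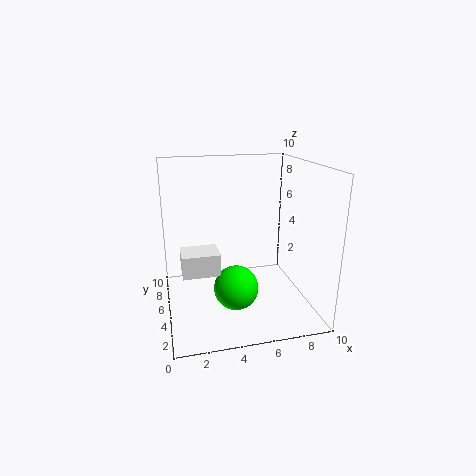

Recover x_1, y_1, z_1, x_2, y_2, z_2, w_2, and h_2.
x_1 = 4.5
y_1 = 3.5
z_1 = 2
x_2 = 1
y_2 = 3.5
z_2 = 3
w_2 = 2.5
h_2 = 1.5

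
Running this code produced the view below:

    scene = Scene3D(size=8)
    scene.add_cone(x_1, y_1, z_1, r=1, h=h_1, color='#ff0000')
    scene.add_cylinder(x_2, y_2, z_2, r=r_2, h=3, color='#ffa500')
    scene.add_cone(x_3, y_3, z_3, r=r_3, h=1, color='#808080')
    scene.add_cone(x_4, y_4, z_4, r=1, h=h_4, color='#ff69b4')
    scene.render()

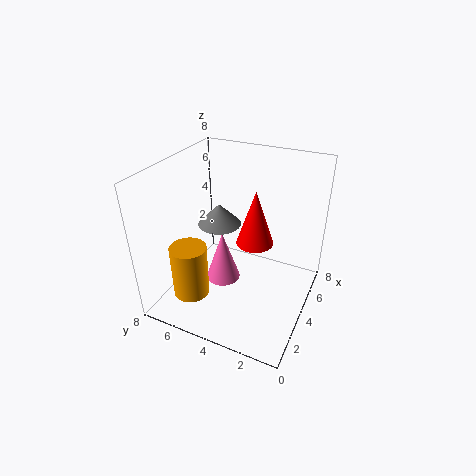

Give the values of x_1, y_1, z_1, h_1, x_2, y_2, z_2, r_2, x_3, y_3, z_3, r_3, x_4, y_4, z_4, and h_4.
x_1 = 4
y_1 = 3
z_1 = 4
h_1 = 3
x_2 = 2
y_2 = 6
z_2 = 1
r_2 = 1
x_3 = 2
y_3 = 4
z_3 = 6
r_3 = 1
x_4 = 4
y_4 = 5
z_4 = 1
h_4 = 3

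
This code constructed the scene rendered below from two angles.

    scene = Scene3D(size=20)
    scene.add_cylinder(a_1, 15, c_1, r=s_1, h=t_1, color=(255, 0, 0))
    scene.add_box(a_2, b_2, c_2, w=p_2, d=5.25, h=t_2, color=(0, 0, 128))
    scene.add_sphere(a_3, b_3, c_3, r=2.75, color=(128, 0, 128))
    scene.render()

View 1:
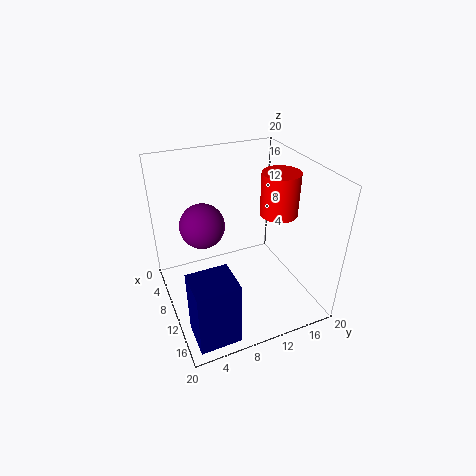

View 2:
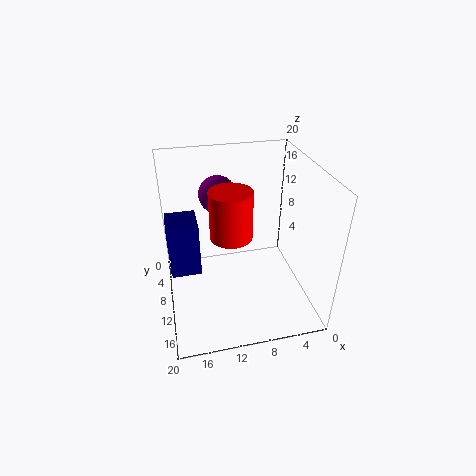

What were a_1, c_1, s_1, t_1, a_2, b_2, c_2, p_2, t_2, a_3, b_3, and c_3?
a_1 = 12; c_1 = 13.75; s_1 = 2.5; t_1 = 5.75; a_2 = 15; b_2 = 1; c_2 = 1.5; p_2 = 4.75; t_2 = 8.75; a_3 = 11.75; b_3 = 4.5; c_3 = 14.25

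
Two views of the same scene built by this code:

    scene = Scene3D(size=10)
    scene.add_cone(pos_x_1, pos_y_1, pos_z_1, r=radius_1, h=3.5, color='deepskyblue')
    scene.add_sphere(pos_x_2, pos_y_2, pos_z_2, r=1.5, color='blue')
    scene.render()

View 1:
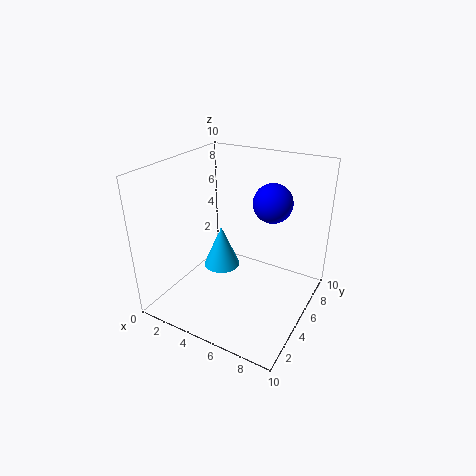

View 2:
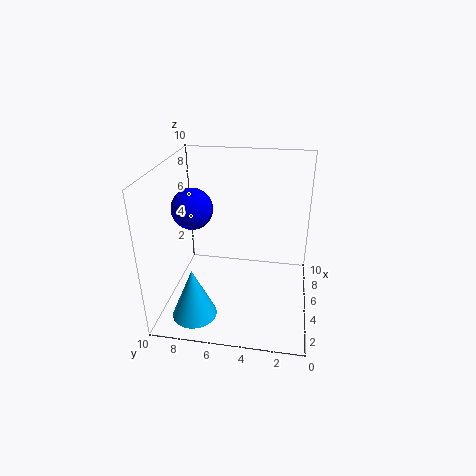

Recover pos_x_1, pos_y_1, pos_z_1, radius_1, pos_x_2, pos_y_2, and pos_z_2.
pos_x_1 = 2
pos_y_1 = 7.5
pos_z_1 = 0.5
radius_1 = 1.5
pos_x_2 = 6
pos_y_2 = 8.5
pos_z_2 = 6.5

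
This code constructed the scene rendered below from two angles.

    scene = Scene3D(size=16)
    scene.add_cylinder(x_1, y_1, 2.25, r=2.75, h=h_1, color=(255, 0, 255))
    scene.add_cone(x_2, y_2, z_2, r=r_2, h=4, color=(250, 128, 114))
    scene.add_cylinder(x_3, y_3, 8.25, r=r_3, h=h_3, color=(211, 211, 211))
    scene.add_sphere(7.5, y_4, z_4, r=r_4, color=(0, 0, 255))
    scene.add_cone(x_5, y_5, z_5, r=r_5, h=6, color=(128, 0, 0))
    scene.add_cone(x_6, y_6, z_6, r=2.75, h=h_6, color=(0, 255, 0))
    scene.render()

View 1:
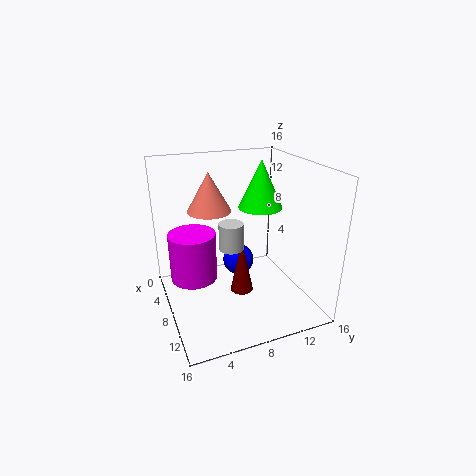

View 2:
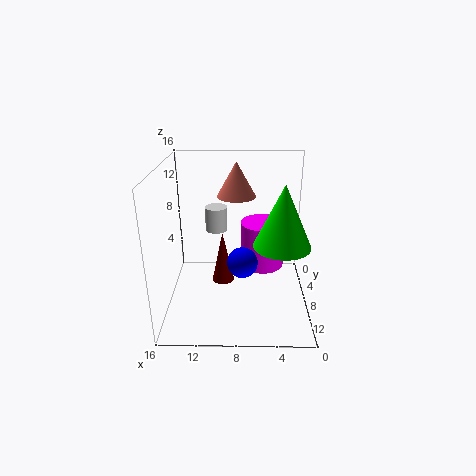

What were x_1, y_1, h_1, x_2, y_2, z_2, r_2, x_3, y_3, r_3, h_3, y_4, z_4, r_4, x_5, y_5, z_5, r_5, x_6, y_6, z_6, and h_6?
x_1 = 5, y_1 = 3.5, h_1 = 5.75, x_2 = 8.25, y_2 = 4.75, z_2 = 11.75, r_2 = 2.25, x_3 = 10.5, y_3 = 6.25, r_3 = 1.25, h_3 = 2.75, y_4 = 8.25, z_4 = 5, r_4 = 1.75, x_5 = 9.75, y_5 = 7.75, z_5 = 2.5, r_5 = 1.25, x_6 = 3.75, y_6 = 12.75, z_6 = 9.5, h_6 = 6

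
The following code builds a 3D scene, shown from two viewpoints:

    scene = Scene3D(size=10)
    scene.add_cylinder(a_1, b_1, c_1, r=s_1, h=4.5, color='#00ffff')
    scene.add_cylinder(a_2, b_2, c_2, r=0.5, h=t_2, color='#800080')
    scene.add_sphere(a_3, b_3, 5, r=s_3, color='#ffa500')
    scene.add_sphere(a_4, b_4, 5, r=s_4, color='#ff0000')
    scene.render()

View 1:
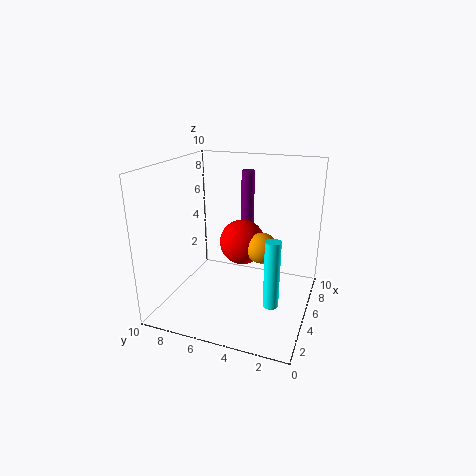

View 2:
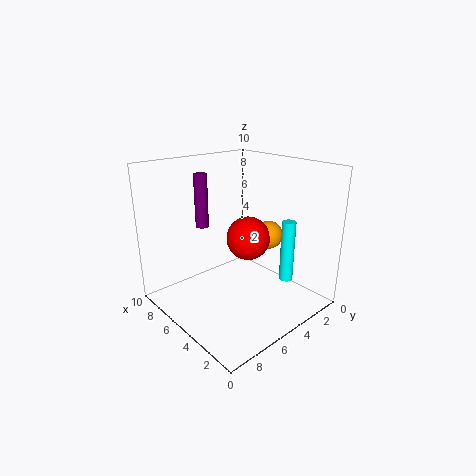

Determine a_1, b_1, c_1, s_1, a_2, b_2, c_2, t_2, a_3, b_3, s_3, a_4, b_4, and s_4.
a_1 = 3
b_1 = 2
c_1 = 1.5
s_1 = 0.5
a_2 = 8.5
b_2 = 5.5
c_2 = 5
t_2 = 4
a_3 = 4
b_3 = 3
s_3 = 1
a_4 = 4.5
b_4 = 4.5
s_4 = 1.5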